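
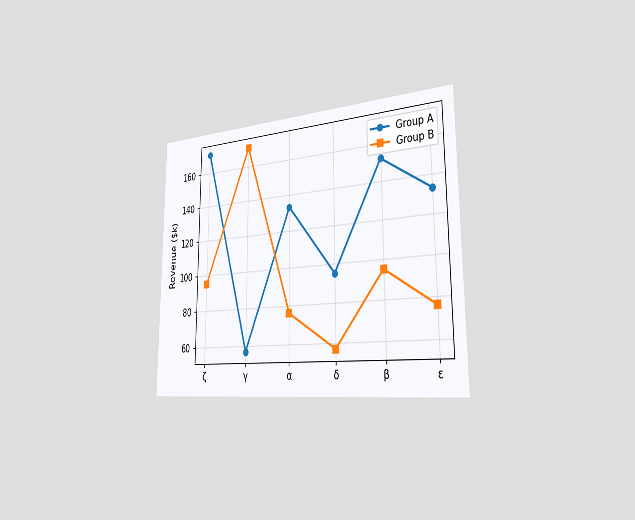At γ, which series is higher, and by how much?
Group B, by $114k

The chart is viewed slightly from the right. At γ, Group B sits above the other line by $114k.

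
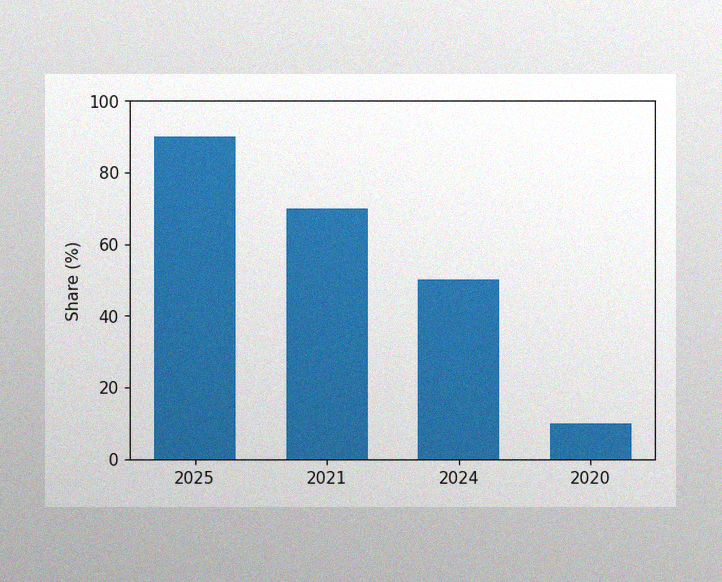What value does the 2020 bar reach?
The image has some photo noise and uneven lighting. Reading along the chart's y-axis, the 2020 bar reaches 10%.

10%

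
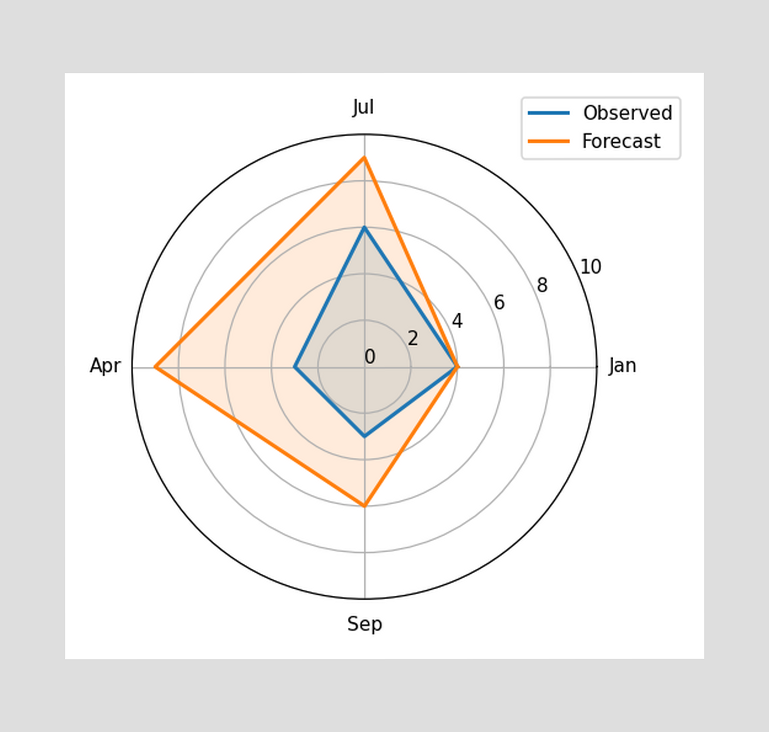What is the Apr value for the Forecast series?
9

On the Apr axis, Forecast reaches 9.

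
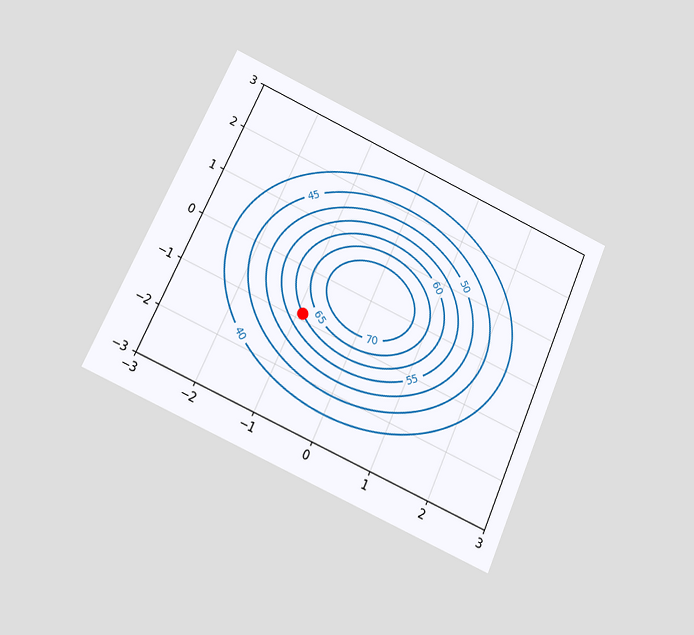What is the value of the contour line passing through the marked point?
60

The chart is tilted about 24° clockwise and viewed at a slight angle. The marked point sits on the contour labelled 60.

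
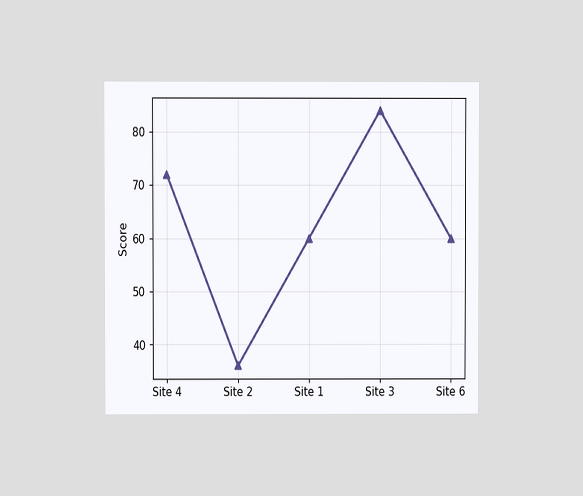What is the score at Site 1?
The chart is viewed at a slight angle. At Site 1, the line is at 60.

60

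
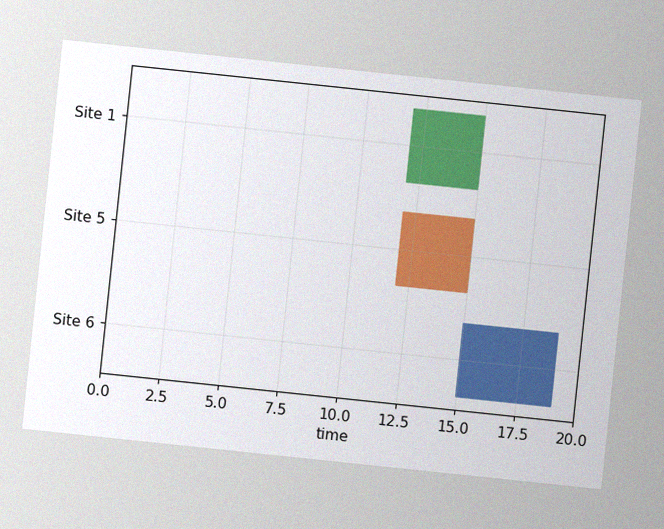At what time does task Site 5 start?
12

The chart is tilted about 6° clockwise, with some photo noise. The Site 5 bar begins at t=12.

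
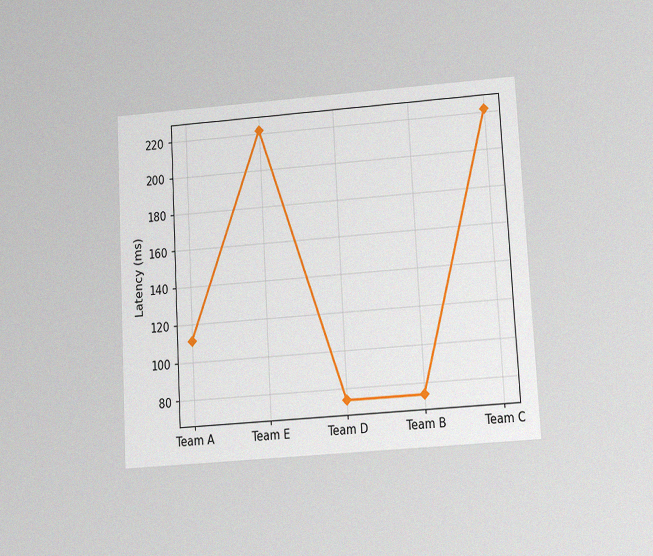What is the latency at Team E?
222ms

The chart is tilted about 3° counter-clockwise and viewed slightly from below, with some photo noise. At Team E, the line is at 222ms.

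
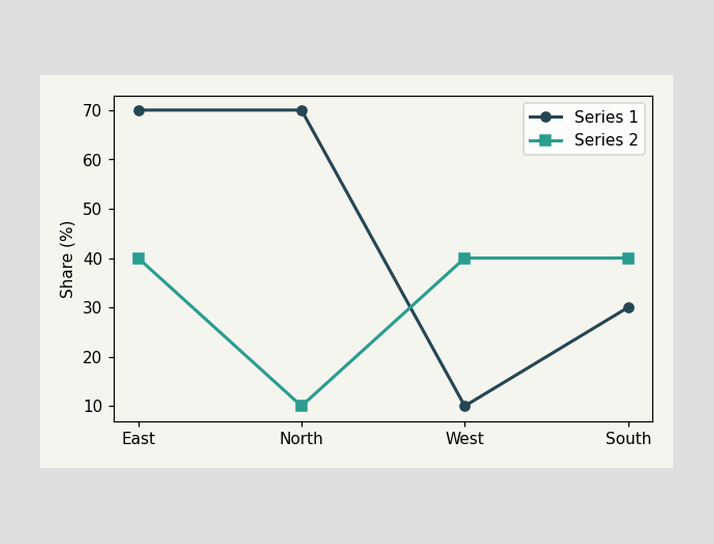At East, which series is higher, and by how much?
At East, Series 1 sits above the other line by 30%.

Series 1, by 30%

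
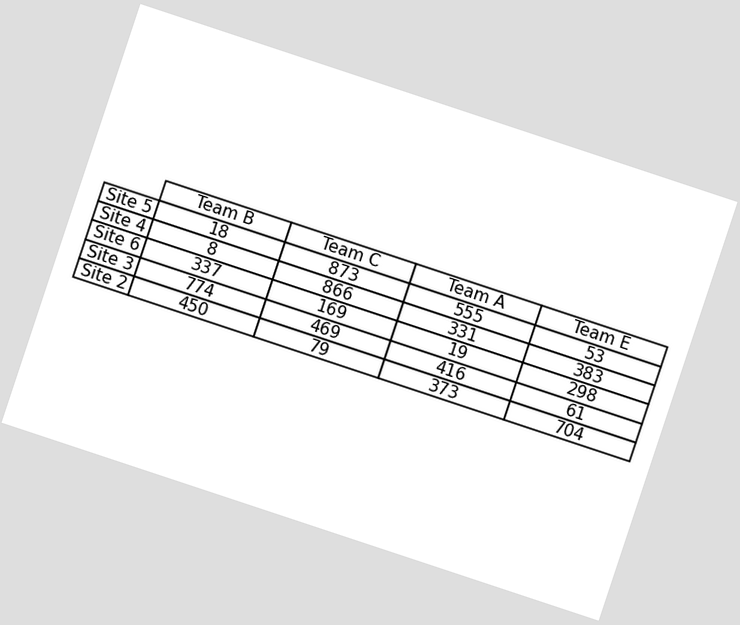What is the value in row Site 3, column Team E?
The chart is tilted about 18° clockwise. The (Site 3, Team E) cell reads 61.

61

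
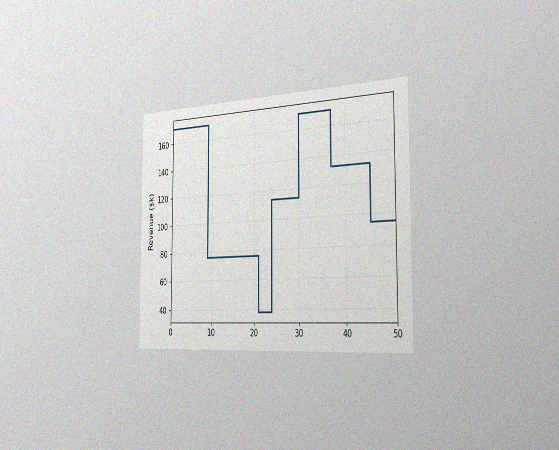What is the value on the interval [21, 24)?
The chart is viewed slightly from the right, with some photo noise. On [21, 24) the step sits at $38k.

$38k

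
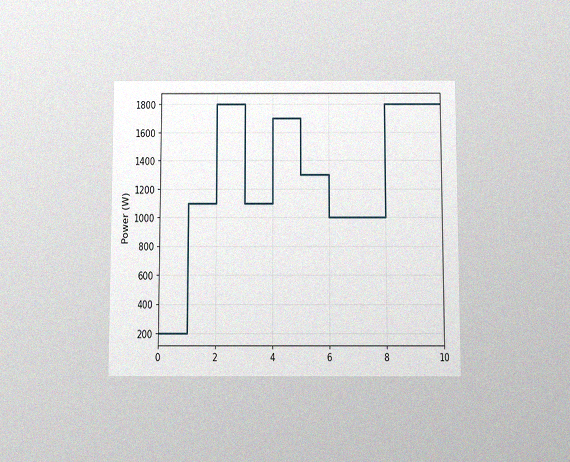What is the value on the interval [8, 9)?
The chart is viewed slightly from below, with some photo noise. On [8, 9) the step sits at 1800W.

1800W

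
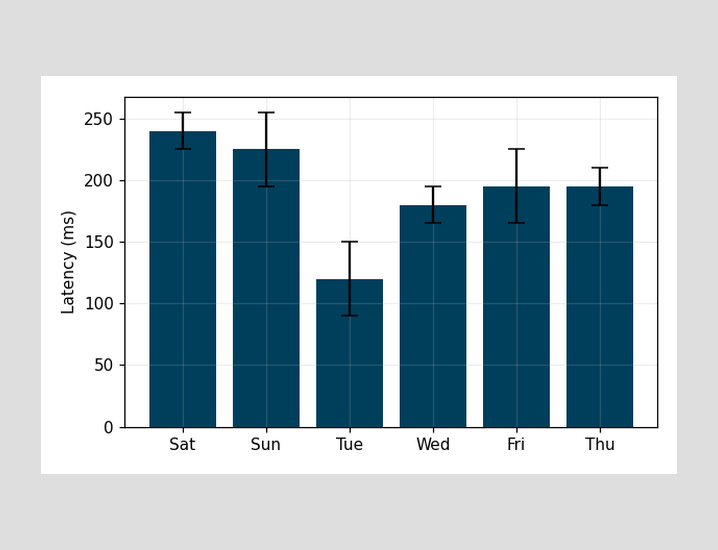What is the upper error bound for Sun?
255ms

The Sun bar's upper whisker reaches 255ms.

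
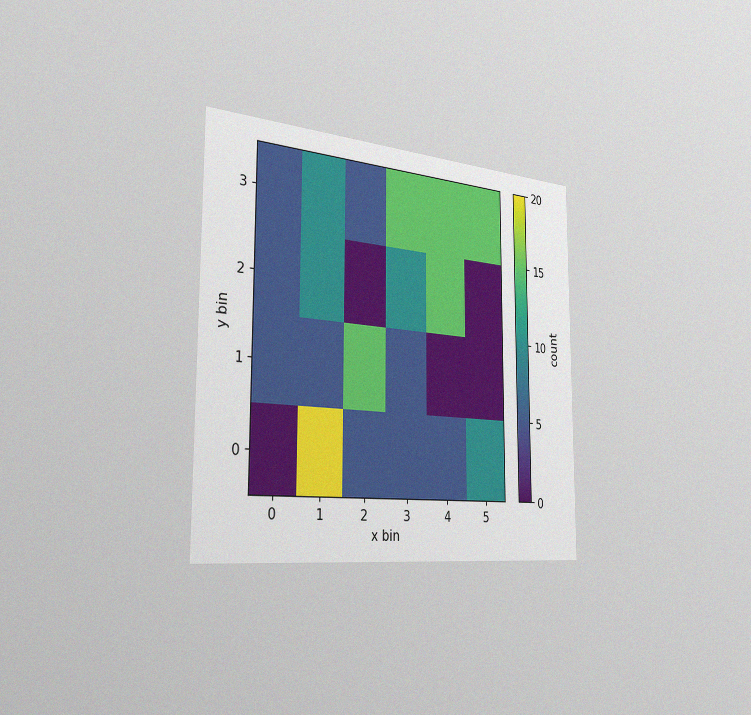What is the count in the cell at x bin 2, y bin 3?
5

The chart is viewed slightly from the left, with some photo noise. Matching the cell (2, 3) against the colorbar gives 5.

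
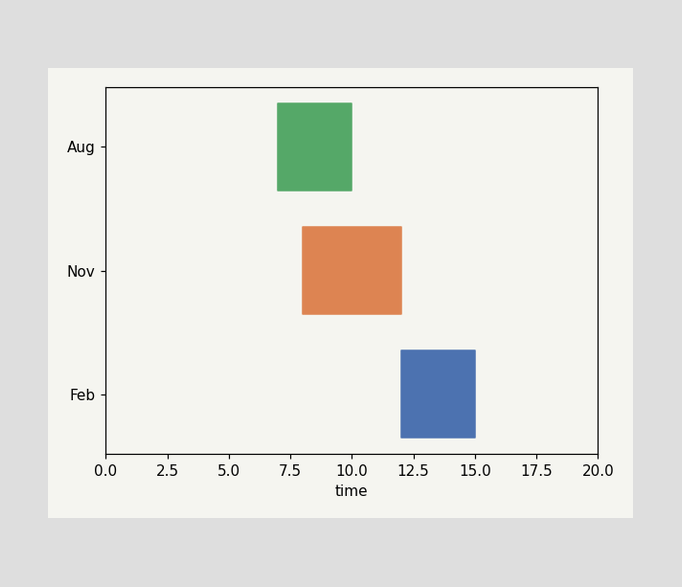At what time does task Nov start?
The Nov bar begins at t=8.

8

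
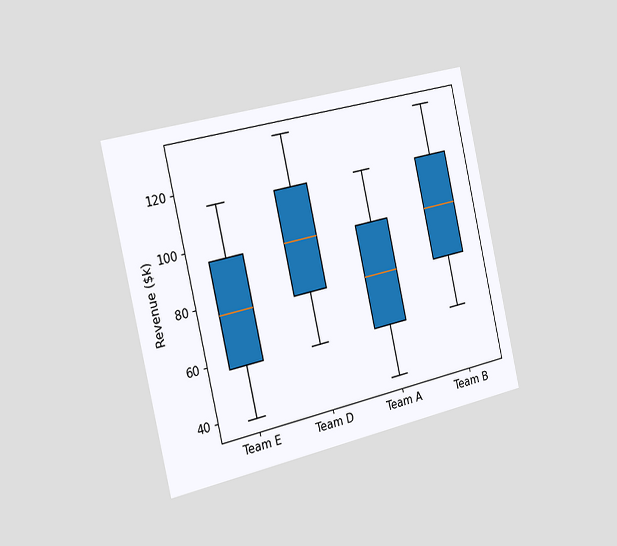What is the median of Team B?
The chart is tilted about 13° counter-clockwise and viewed slightly from the left. The median line in the Team B box sits at $95k.

$95k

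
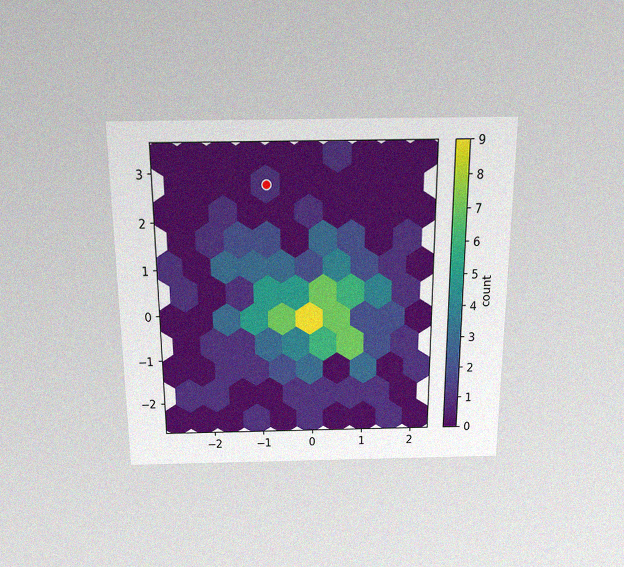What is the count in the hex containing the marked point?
1

The chart is viewed slightly from above, with some photo noise. The marked hex reads 1 on the colorbar.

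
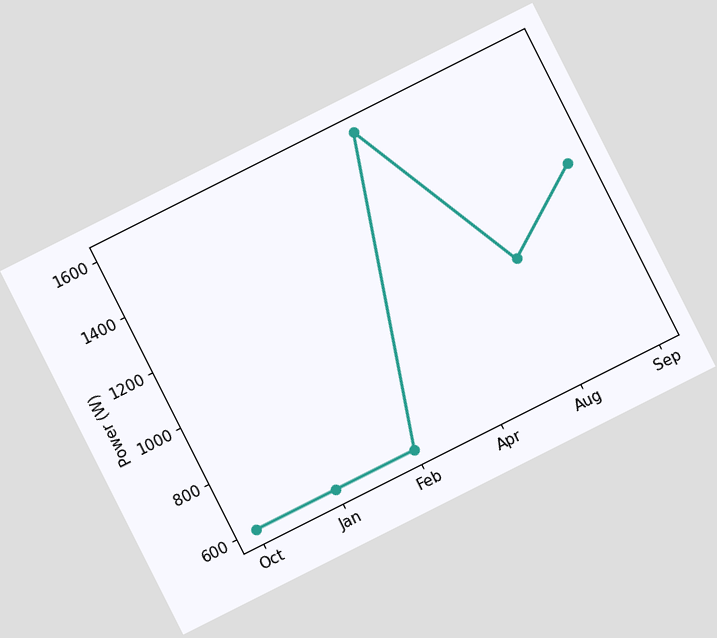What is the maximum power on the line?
The chart is tilted about 27° counter-clockwise. The highest point is at Apr, and reading across to the y-axis gives 1600W.

1600W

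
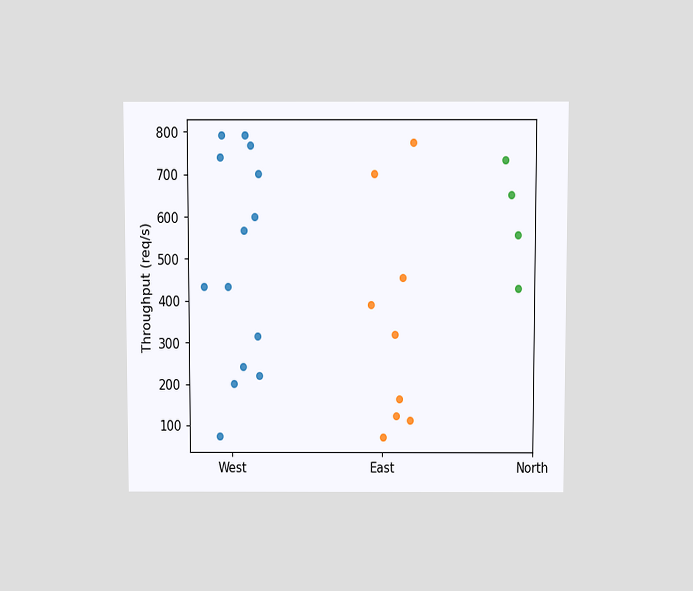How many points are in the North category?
The chart is viewed slightly from above. Counting the markers in the North column gives 4.

4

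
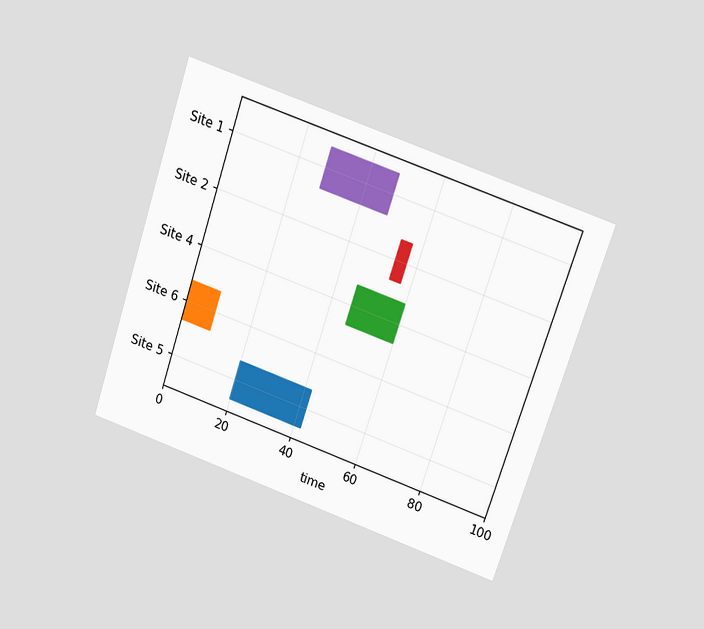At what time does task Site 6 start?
0

The chart is tilted about 18° clockwise and viewed slightly from above. The Site 6 bar begins at t=0.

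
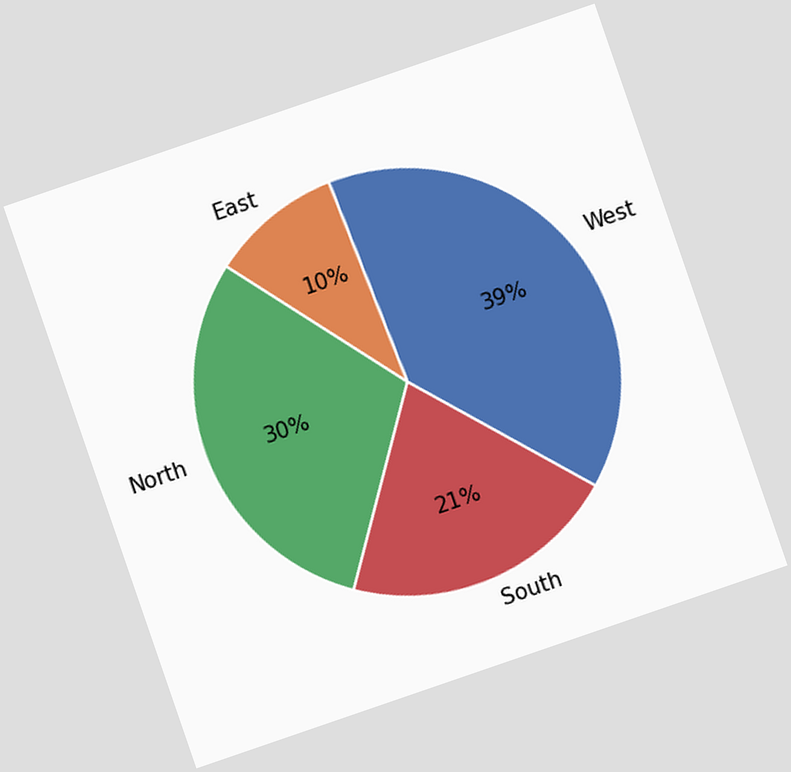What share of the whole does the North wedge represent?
30%

The chart is tilted about 19° counter-clockwise. The North slice takes up 30% of the pie.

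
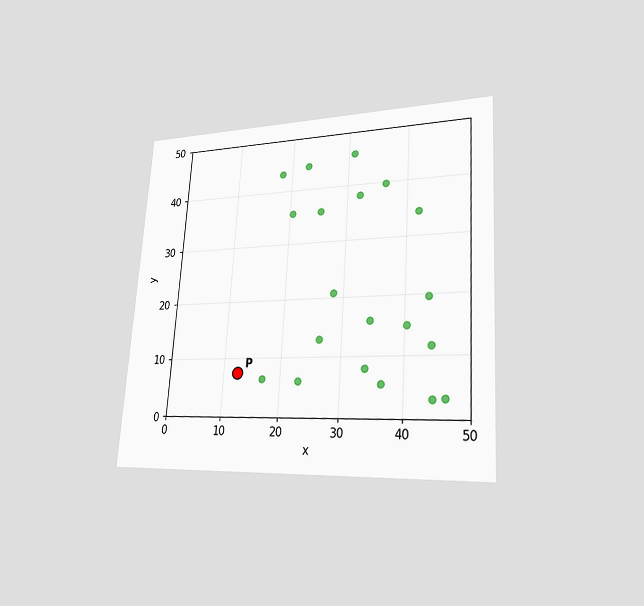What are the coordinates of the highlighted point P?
(12.5, 7.5)

The chart is tilted about 4° clockwise and viewed slightly from the right. Following the gridlines from P to each axis, P sits at (12.5, 7.5).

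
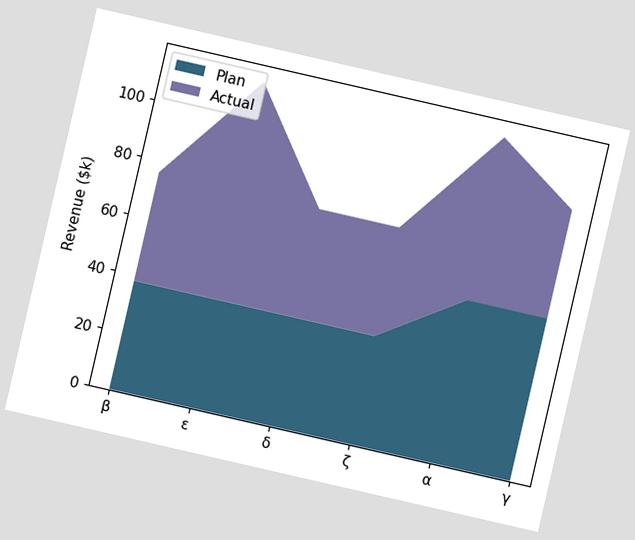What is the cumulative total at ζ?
The chart is tilted about 13° clockwise. The stacked total at ζ reaches $76k.

$76k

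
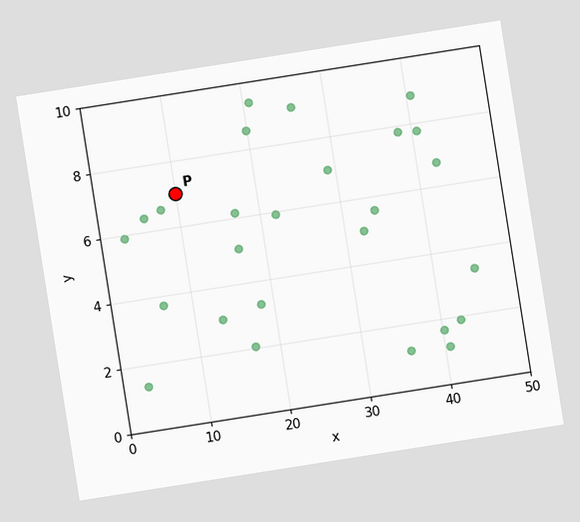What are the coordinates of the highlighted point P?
The chart is tilted about 9° counter-clockwise. Following the gridlines from P to each axis, P sits at (10, 7).

(10, 7)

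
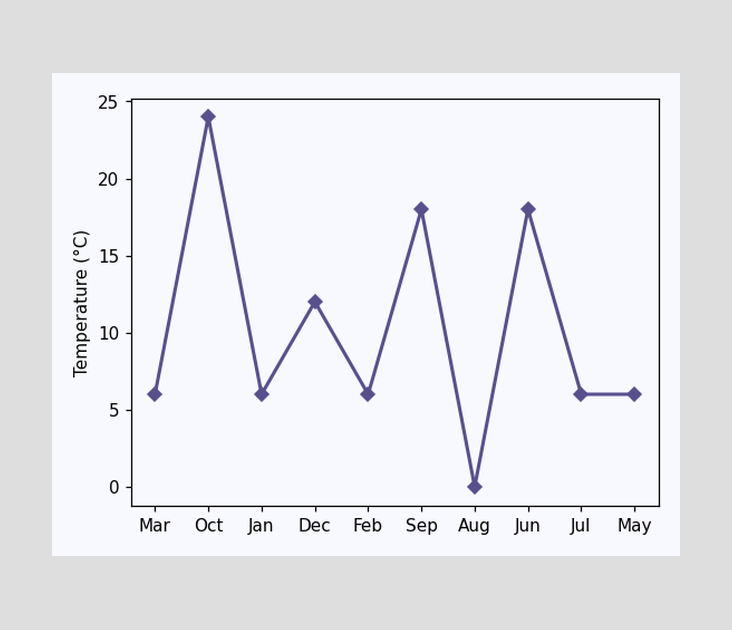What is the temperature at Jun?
18°C

At Jun, the line is at 18°C.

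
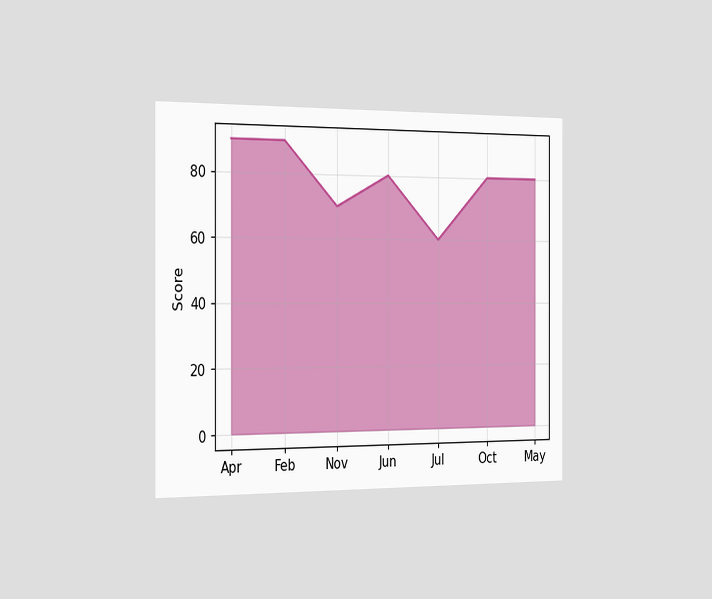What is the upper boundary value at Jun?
80

The chart is viewed slightly from the left. At Jun the upper boundary is at 80.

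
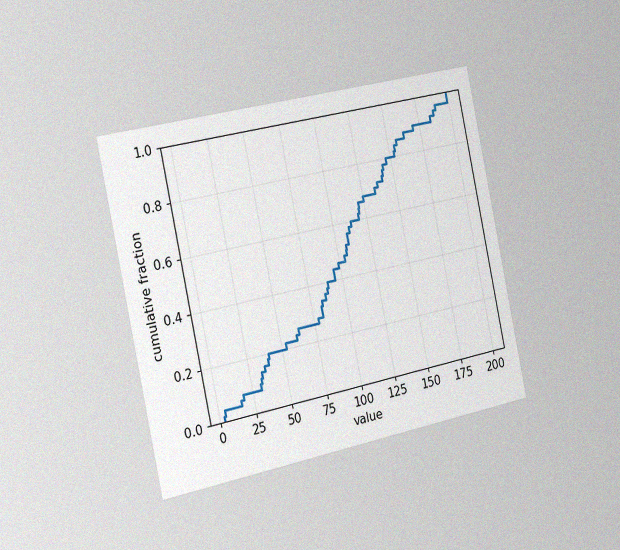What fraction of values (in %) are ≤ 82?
The chart is tilted about 12° counter-clockwise and viewed slightly from the left, with some photo noise. At x=82 the ECDF step is at 32%.

32%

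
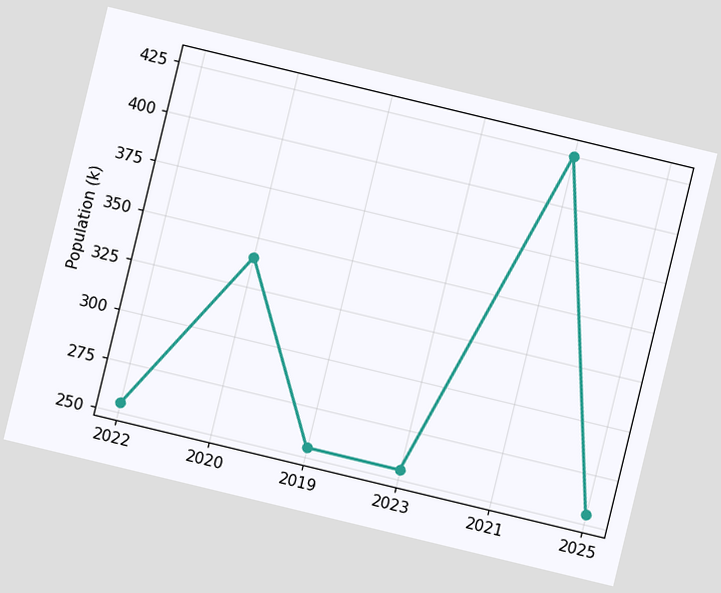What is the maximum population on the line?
425k

The chart is tilted about 14° clockwise. The highest point is at 2021, and reading across to the y-axis gives 425k.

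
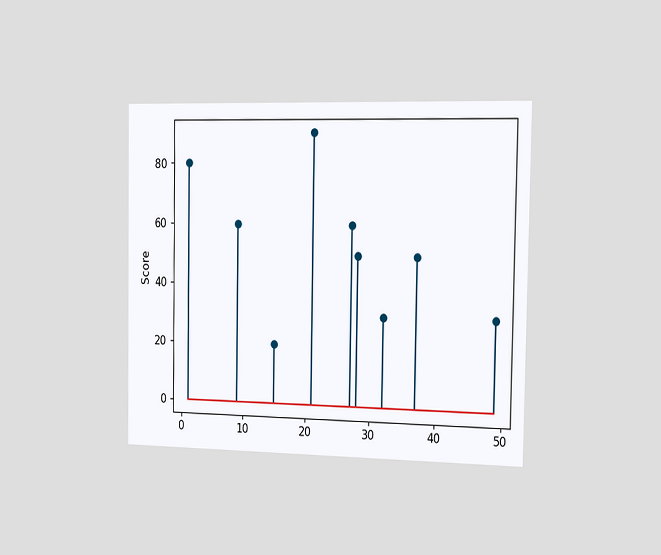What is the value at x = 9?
The chart is viewed slightly from the right. The stem at x=9 reaches 60.

60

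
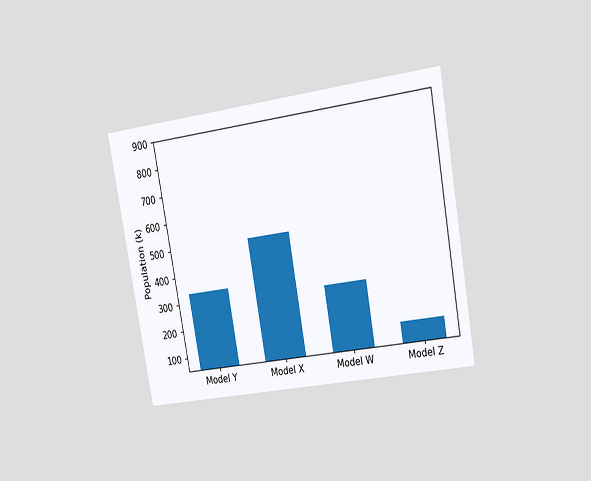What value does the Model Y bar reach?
336k

The chart is tilted about 10° counter-clockwise and viewed slightly from the right. Reading along the chart's y-axis, the Model Y bar reaches 336k.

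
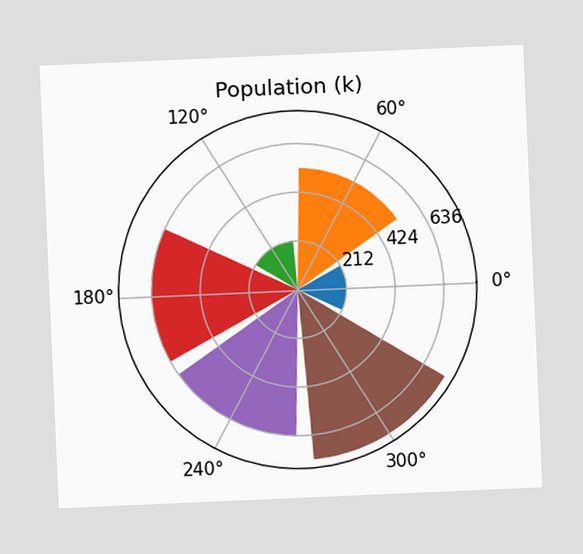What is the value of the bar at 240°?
The chart is tilted about 2° counter-clockwise. The bar at 240° reaches 636k on the radial axis.

636k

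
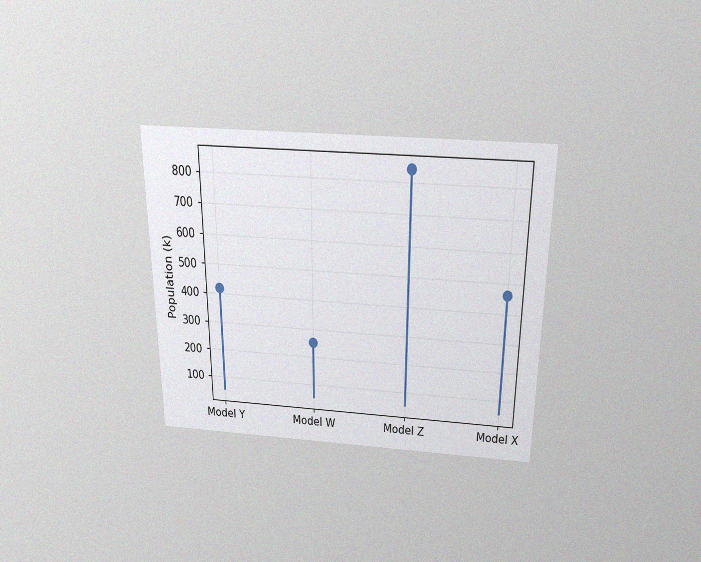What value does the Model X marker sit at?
462k

The chart is viewed slightly from above, with some photo noise. The Model X marker sits at 462k.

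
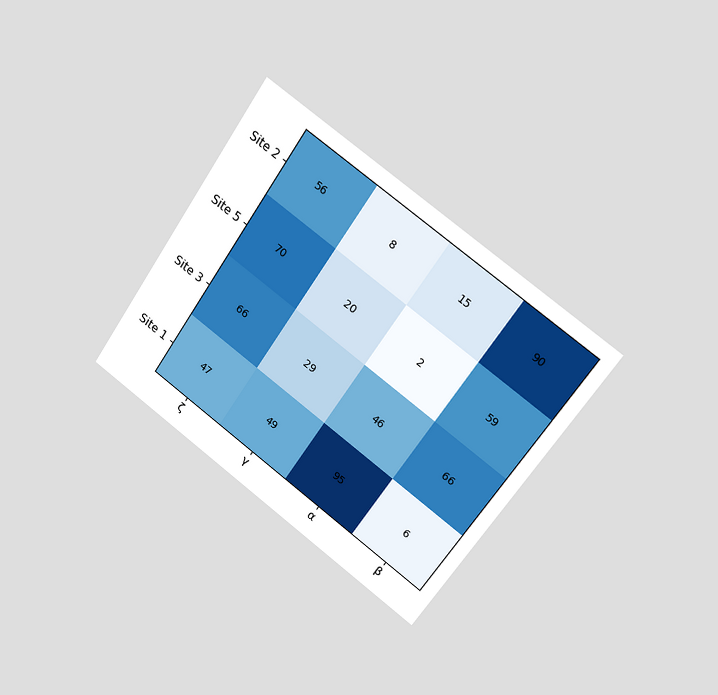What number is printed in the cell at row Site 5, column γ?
The chart is tilted about 35° clockwise and viewed slightly from the right. The (Site 5, γ) cell reads 20.

20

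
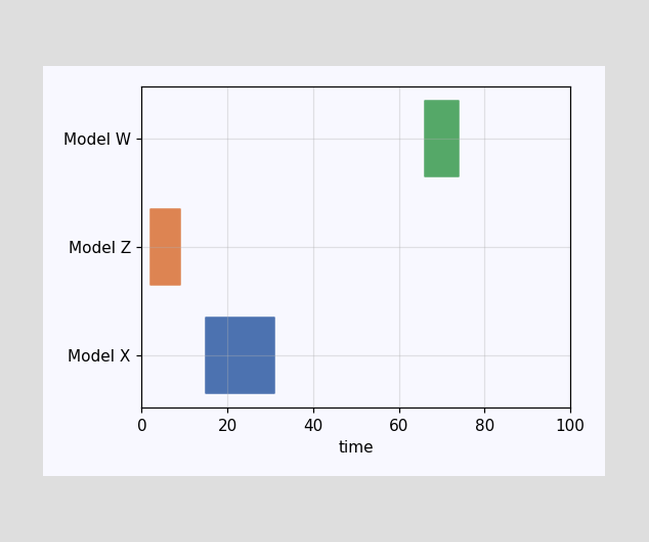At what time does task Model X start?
15

The Model X bar begins at t=15.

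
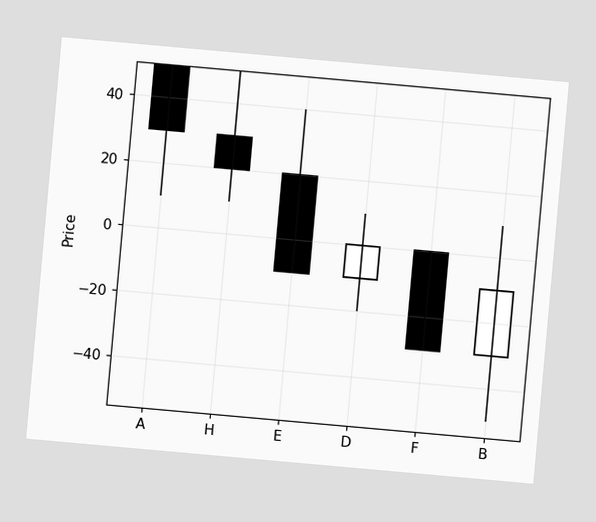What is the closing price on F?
The chart is tilted about 5° clockwise. The F candle closes at -30.

-30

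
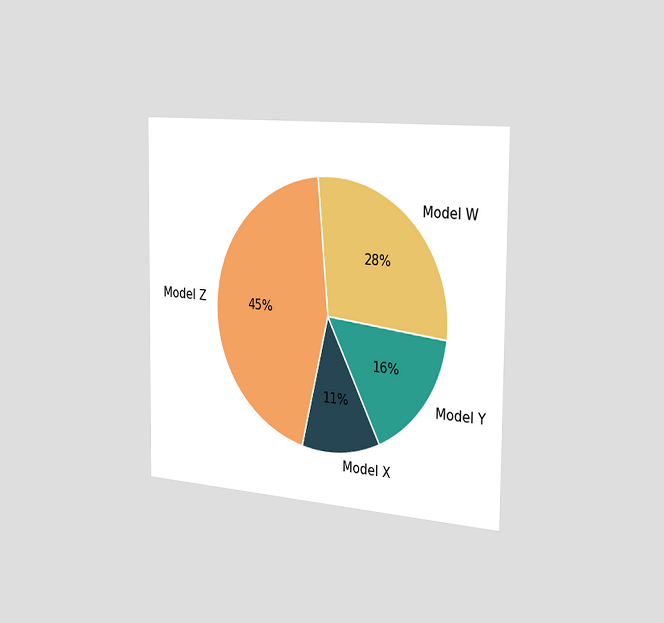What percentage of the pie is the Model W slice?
28%

The chart is viewed slightly from the right. The Model W slice takes up 28% of the pie.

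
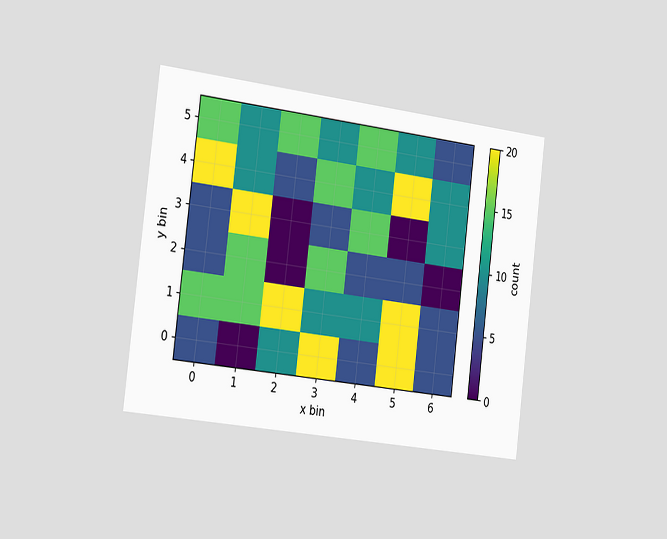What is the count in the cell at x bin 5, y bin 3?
0

The chart is tilted about 7° clockwise and viewed slightly from the left. Matching the cell (5, 3) against the colorbar gives 0.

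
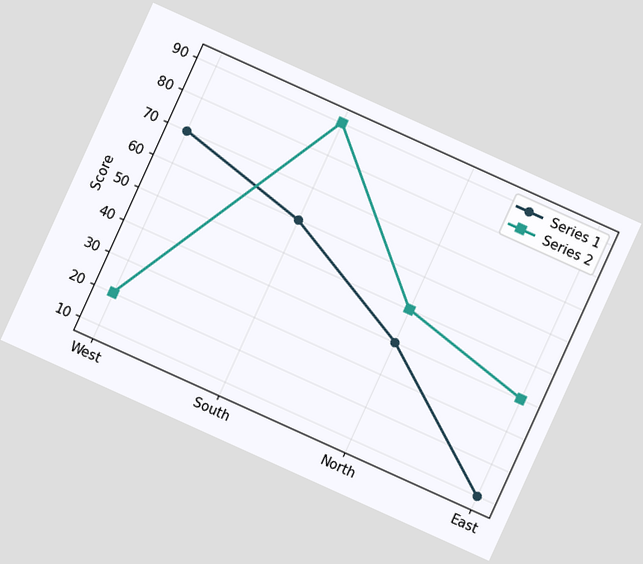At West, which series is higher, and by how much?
The chart is tilted about 24° clockwise. At West, Series 1 sits above the other line by 50.

Series 1, by 50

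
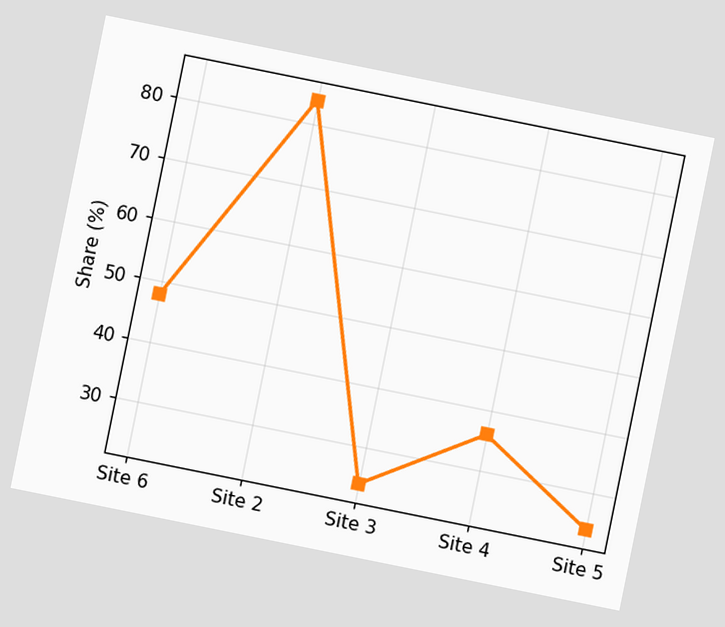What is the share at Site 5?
The chart is tilted about 11° clockwise. At Site 5, the line is at 24%.

24%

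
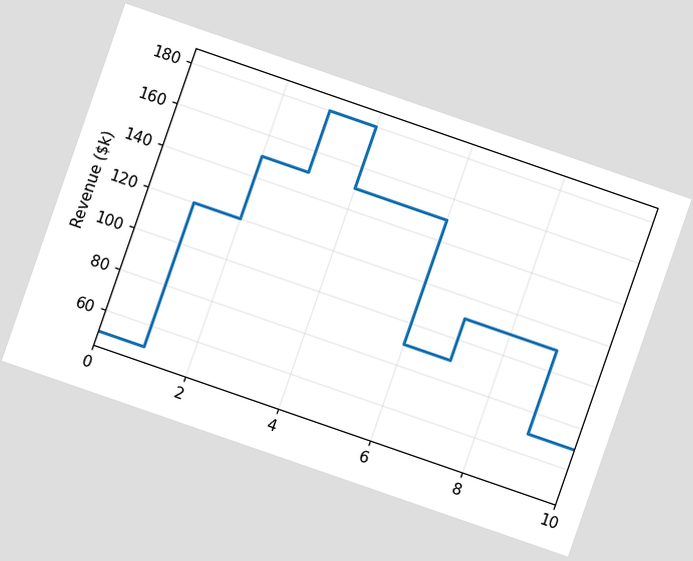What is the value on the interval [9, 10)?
$70k

The chart is tilted about 19° clockwise. On [9, 10) the step sits at $70k.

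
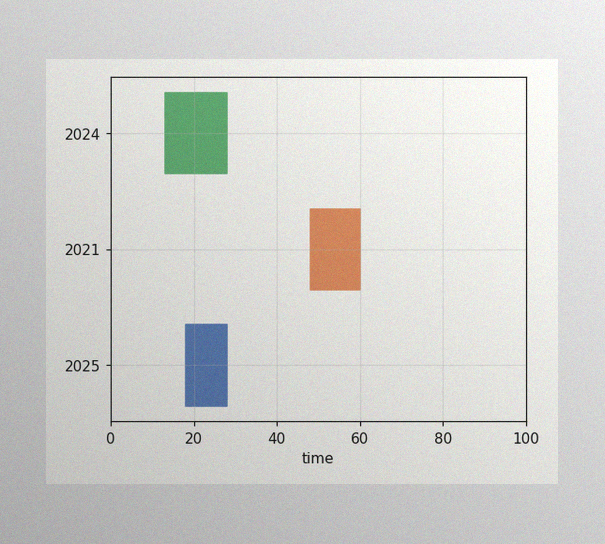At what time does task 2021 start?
48

The image has some photo noise and uneven lighting. The 2021 bar begins at t=48.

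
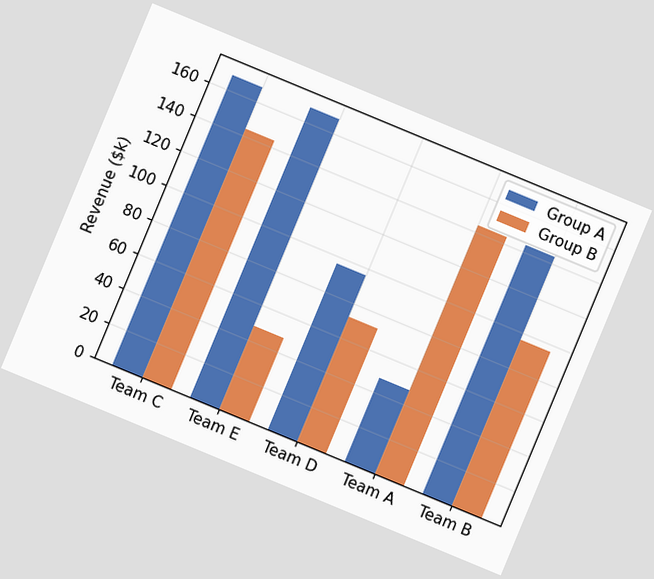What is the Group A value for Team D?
$96k

The chart is tilted about 23° clockwise. The Group A bar at Team D reaches $96k on the y-axis.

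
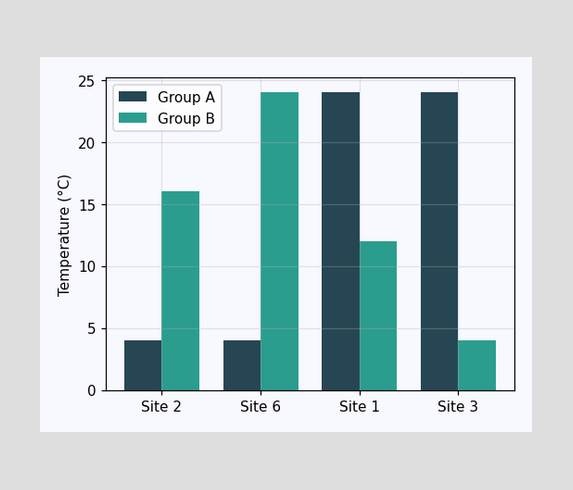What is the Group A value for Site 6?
The Group A bar at Site 6 reaches 4°C on the y-axis.

4°C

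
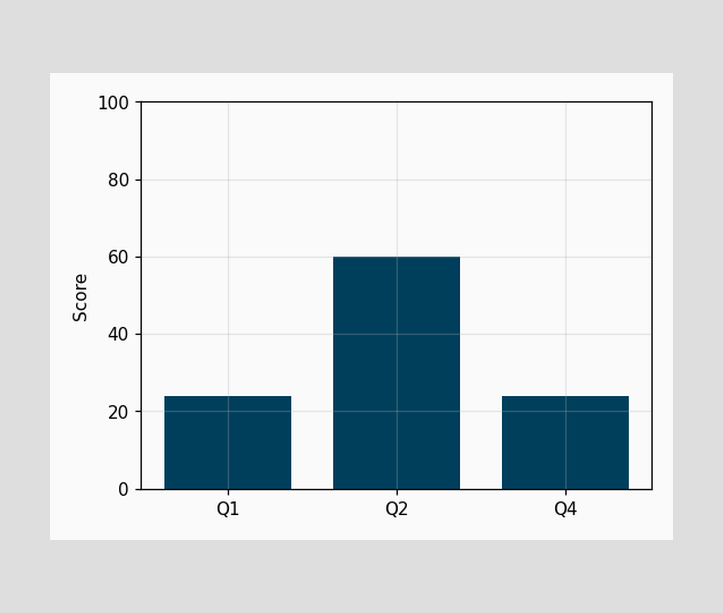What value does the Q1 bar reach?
24

Reading along the chart's y-axis, the Q1 bar reaches 24.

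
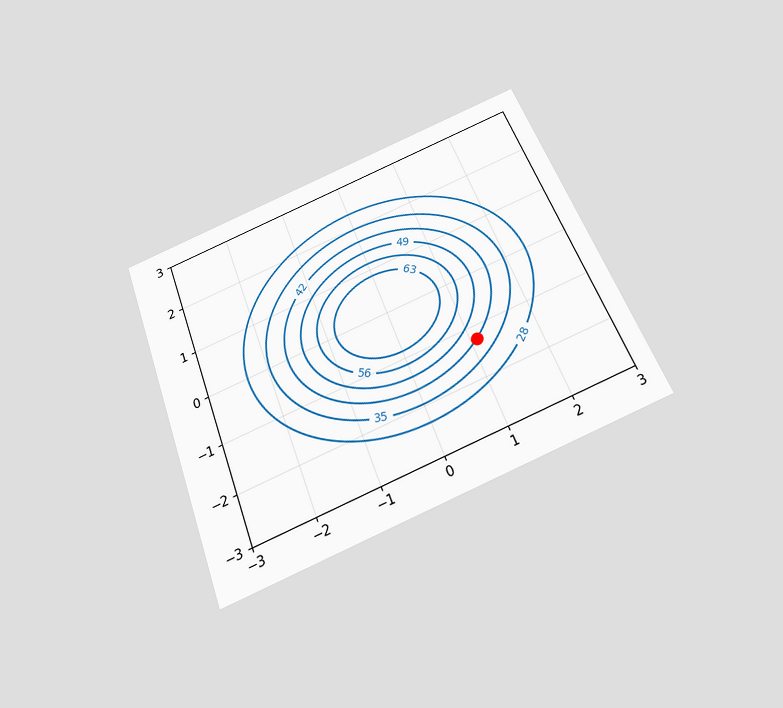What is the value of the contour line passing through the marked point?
42

The chart is tilted about 21° counter-clockwise and viewed slightly from below. The marked point sits on the contour labelled 42.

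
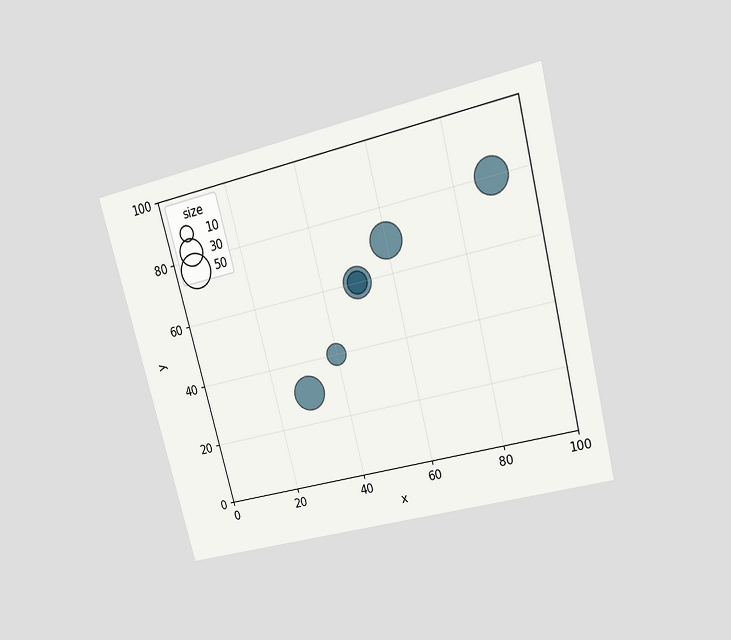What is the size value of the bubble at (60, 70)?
The chart is tilted about 14° counter-clockwise and viewed at a slight angle. Matching the bubble at (60, 70) against the size legend gives 50.

50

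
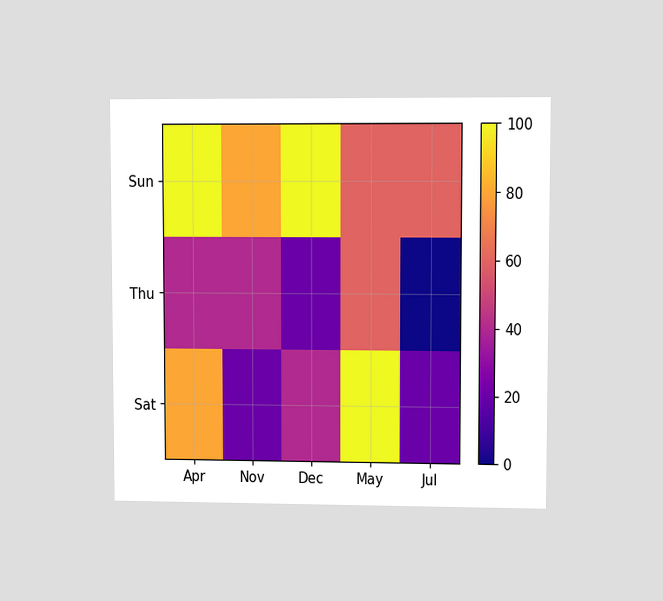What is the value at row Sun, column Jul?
60

The chart is viewed at a slight angle. Matching cell (Sun, Jul) against the colorbar gives 60.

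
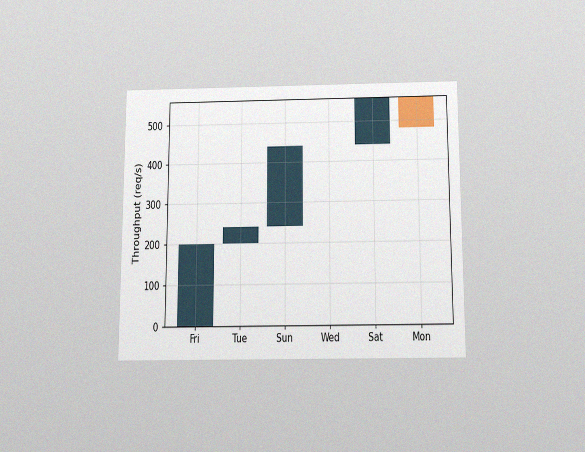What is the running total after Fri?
200req/s

The chart is viewed slightly from below, with some photo noise. After Fri the running total reaches 200req/s.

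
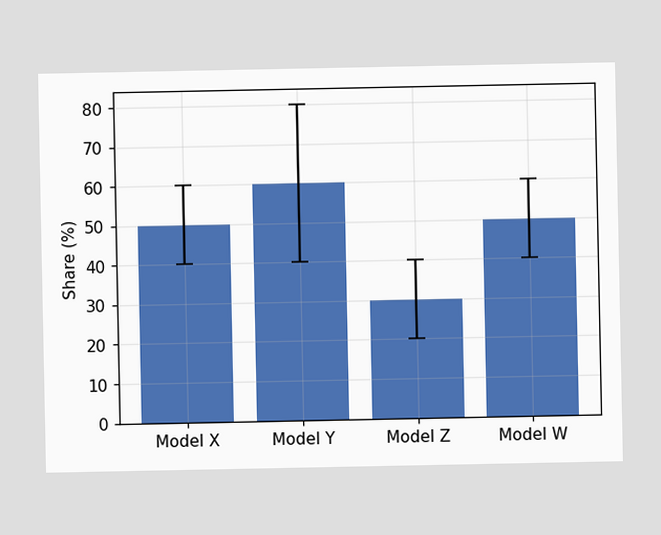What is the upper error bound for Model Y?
The Model Y bar's upper whisker reaches 80%.

80%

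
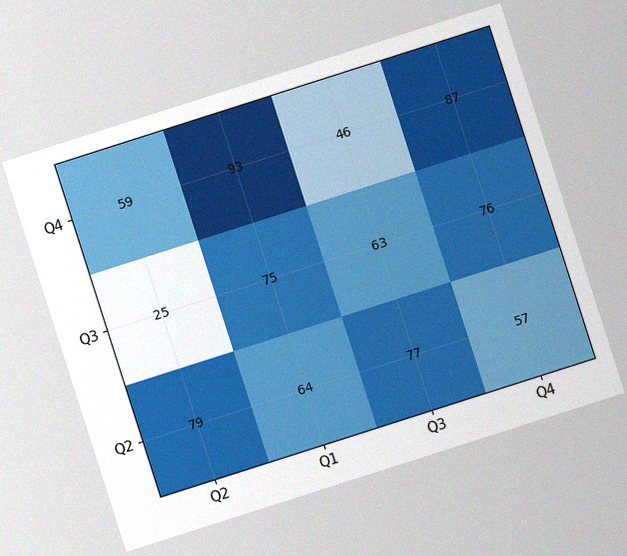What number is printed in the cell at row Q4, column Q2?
The chart is tilted about 18° counter-clockwise, with some photo noise. The (Q4, Q2) cell reads 59.

59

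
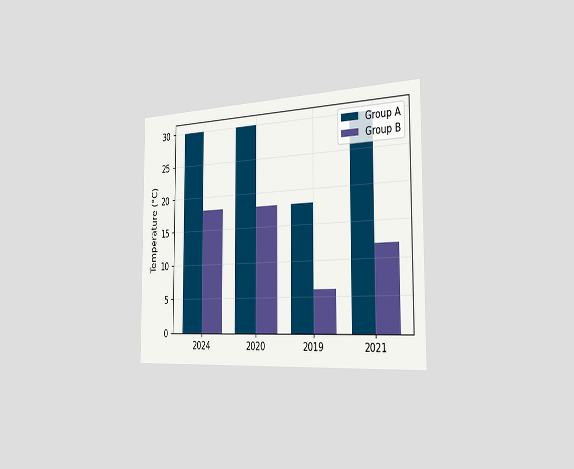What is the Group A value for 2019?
18°C

The chart is viewed slightly from the right. The Group A bar at 2019 reaches 18°C on the y-axis.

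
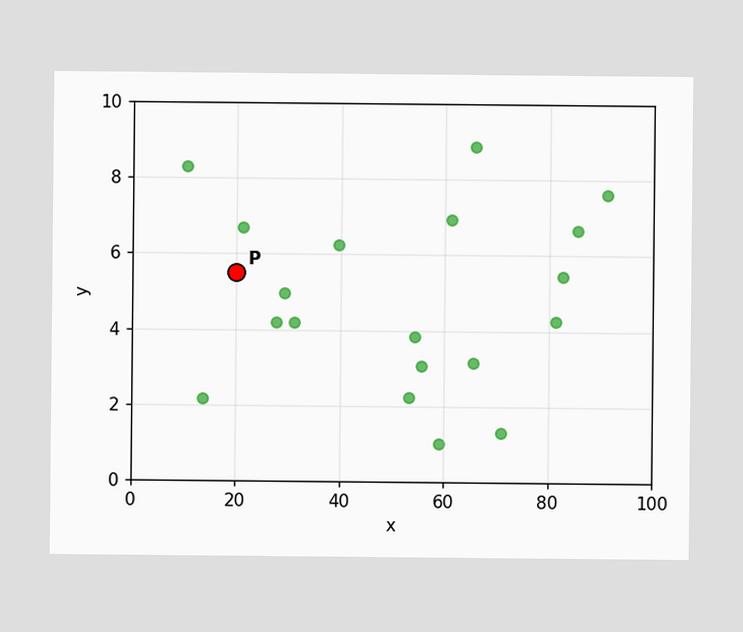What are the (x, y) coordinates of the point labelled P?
(20, 5.5)

Following the gridlines from P to each axis, P sits at (20, 5.5).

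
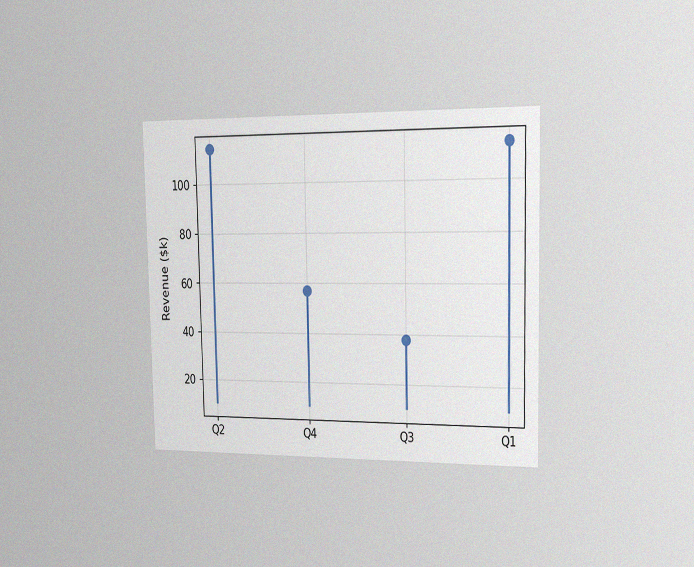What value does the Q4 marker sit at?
$57k

The chart is viewed slightly from the right, with some photo noise. The Q4 marker sits at $57k.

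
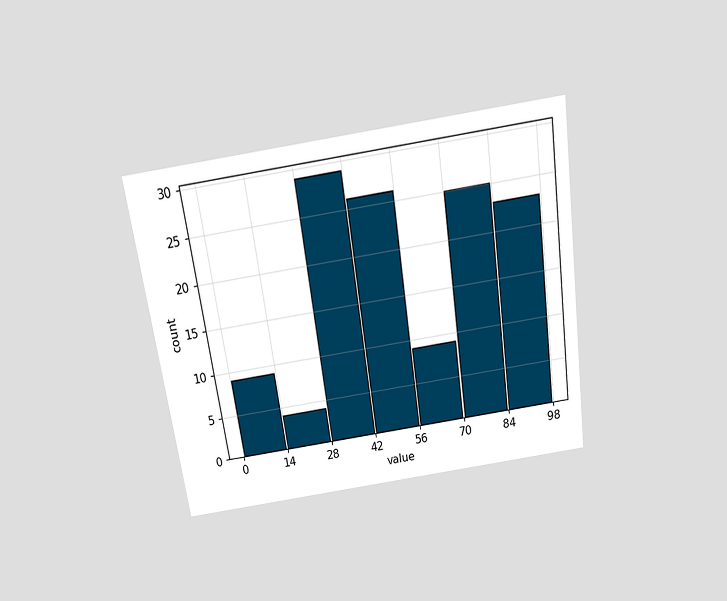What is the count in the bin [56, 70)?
9

The chart is tilted about 8° counter-clockwise and viewed slightly from above. The [56, 70) bin has height 9.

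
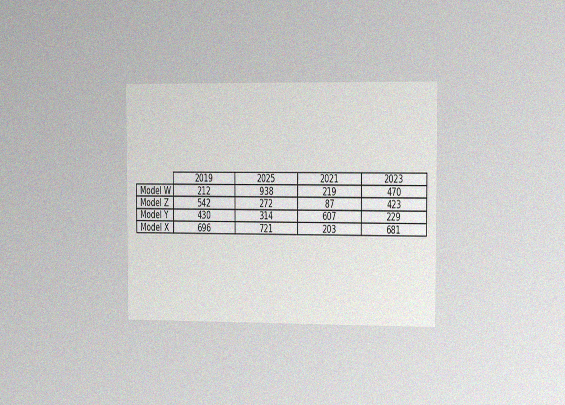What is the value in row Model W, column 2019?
The chart is viewed slightly from the right, with some photo noise. The (Model W, 2019) cell reads 212.

212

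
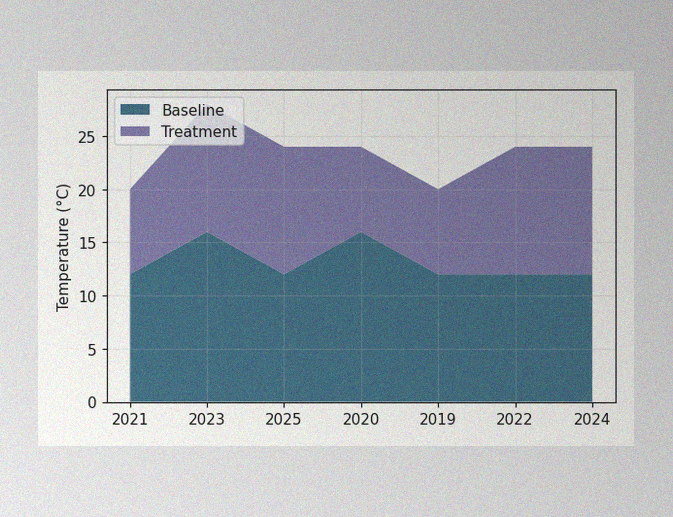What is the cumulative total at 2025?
The image has some photo noise and uneven lighting. The stacked total at 2025 reaches 24°C.

24°C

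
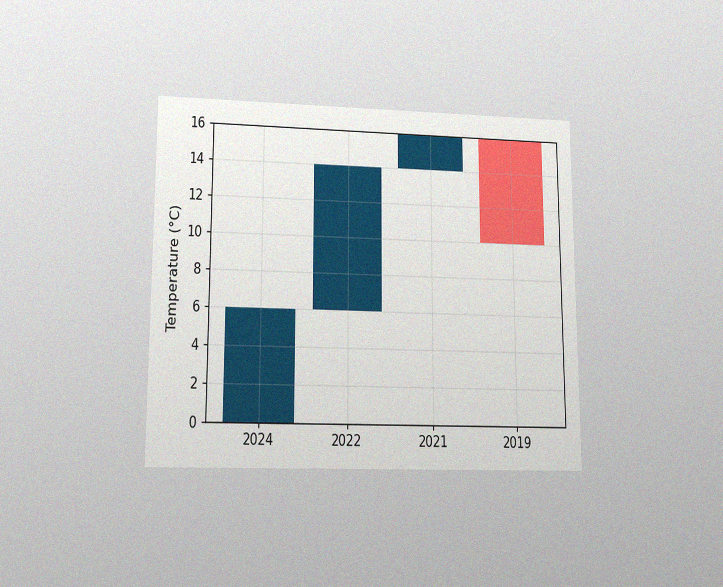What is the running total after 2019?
10°C

The chart is viewed at a slight angle, with some photo noise. After 2019 the running total reaches 10°C.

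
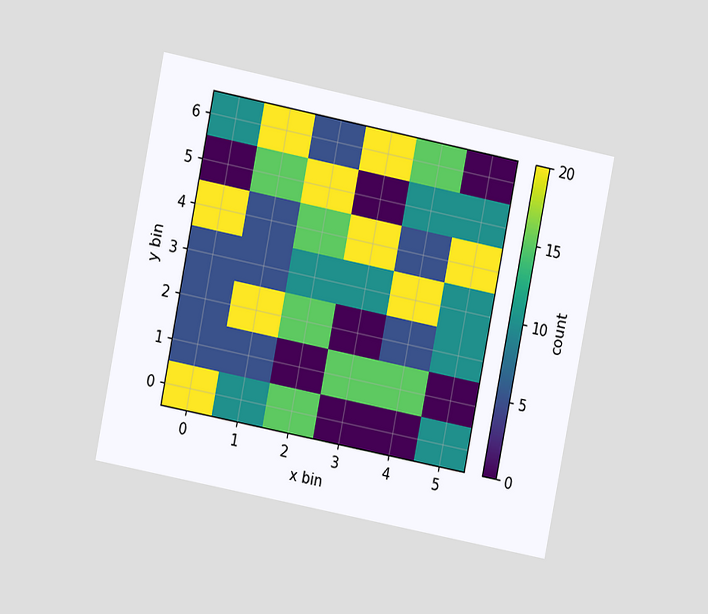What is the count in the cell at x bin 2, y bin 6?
5

The chart is tilted about 11° clockwise and viewed at a slight angle. Matching the cell (2, 6) against the colorbar gives 5.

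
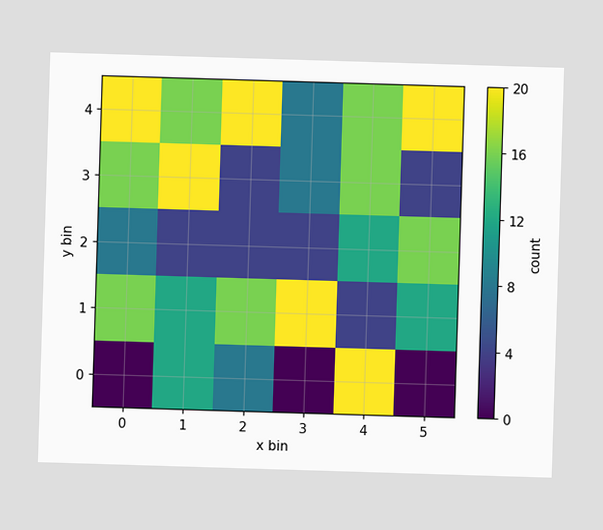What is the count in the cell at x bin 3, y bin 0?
Matching the cell (3, 0) against the colorbar gives 0.

0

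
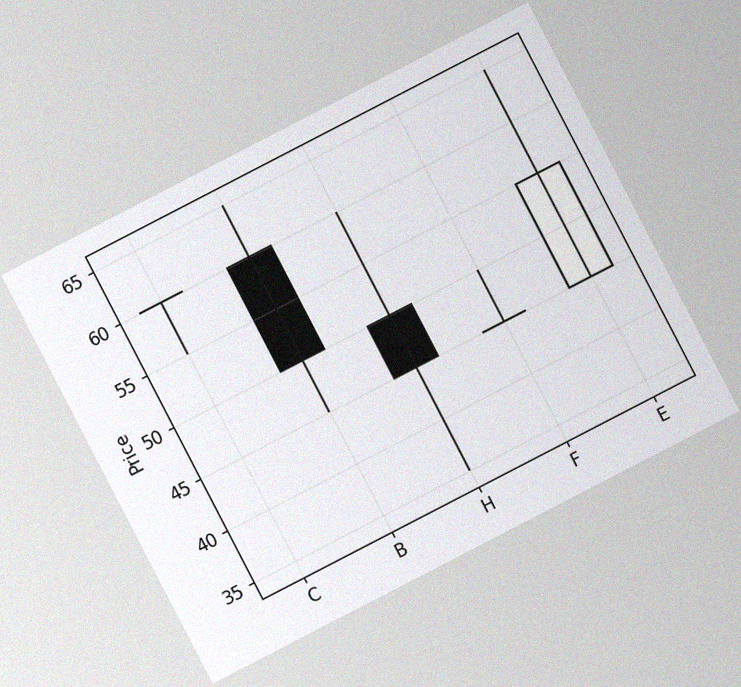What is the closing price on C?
60

The chart is tilted about 27° counter-clockwise, with some photo noise. The C candle closes at 60.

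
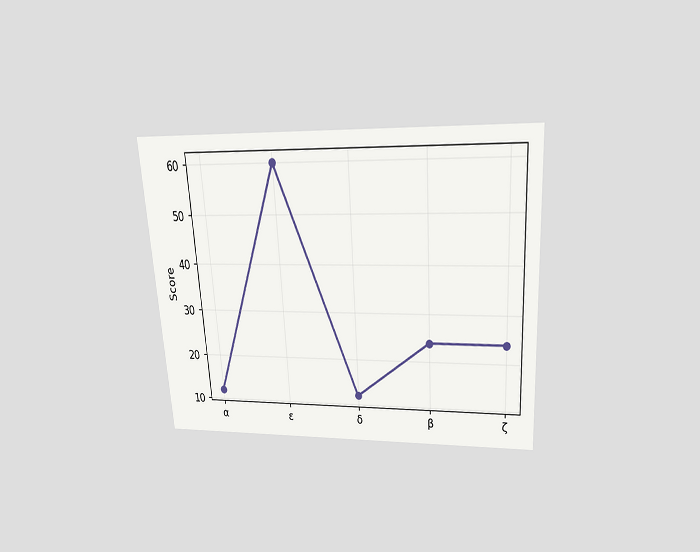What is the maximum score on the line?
The chart is tilted about 4° counter-clockwise and viewed slightly from above. The highest point is at ε, and reading across to the y-axis gives 60.

60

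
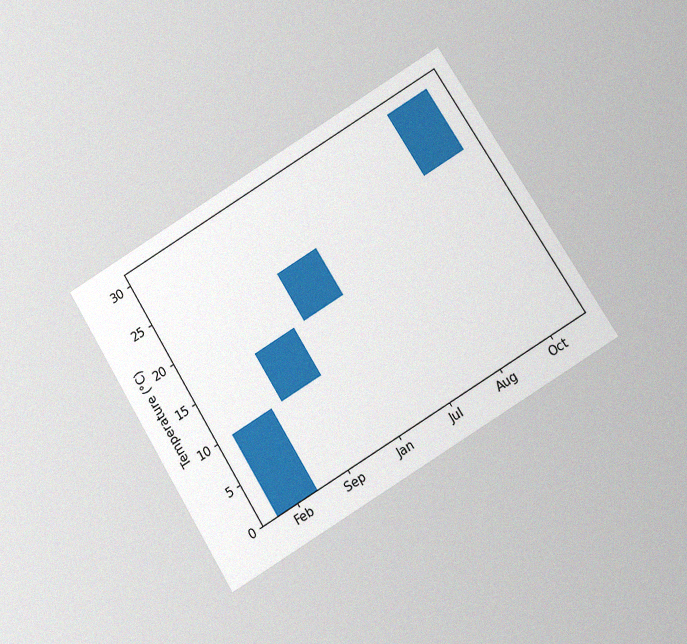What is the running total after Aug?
22°C

The chart is tilted about 32° counter-clockwise and viewed at a slight angle, with some photo noise. After Aug the running total reaches 22°C.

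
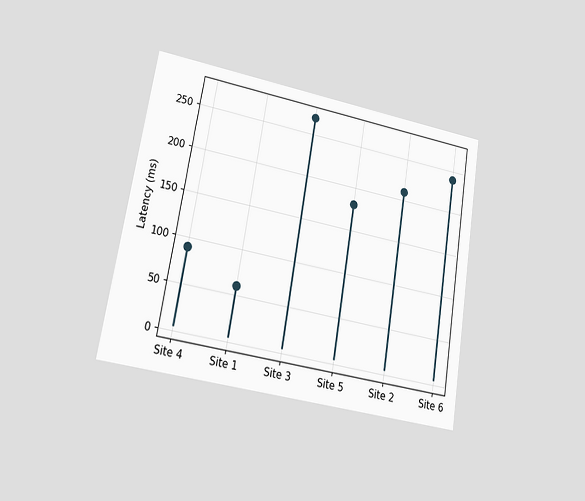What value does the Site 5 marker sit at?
180ms

The chart is tilted about 10° clockwise and viewed at a slight angle. The Site 5 marker sits at 180ms.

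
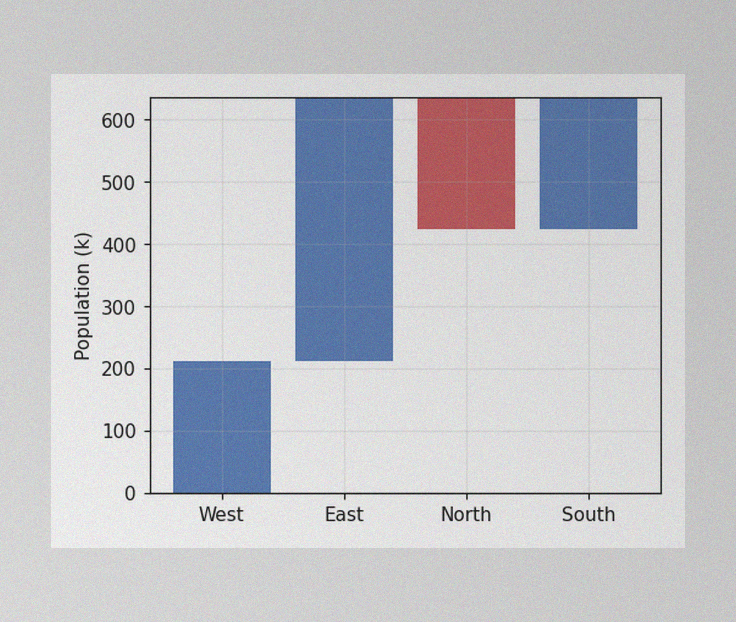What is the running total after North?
424k

The image has some photo noise and uneven lighting. After North the running total reaches 424k.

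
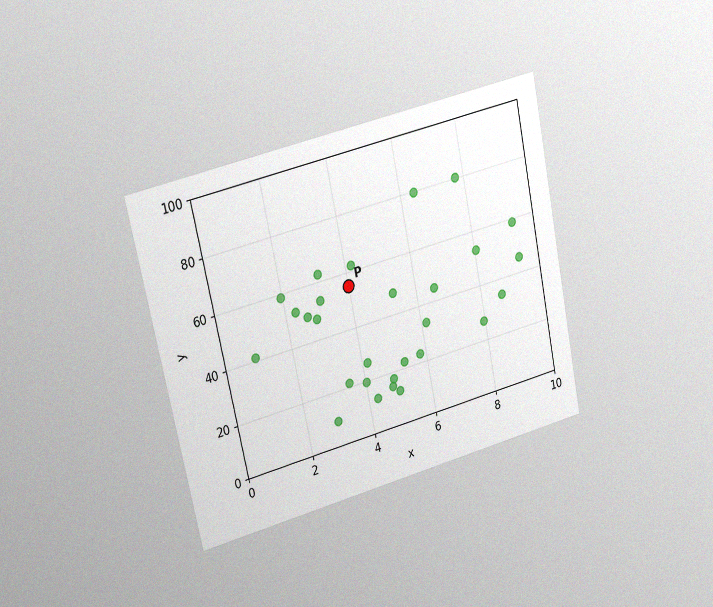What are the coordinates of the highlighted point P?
(4, 55)

The chart is tilted about 12° counter-clockwise and viewed slightly from the left, with some photo noise. Following the gridlines from P to each axis, P sits at (4, 55).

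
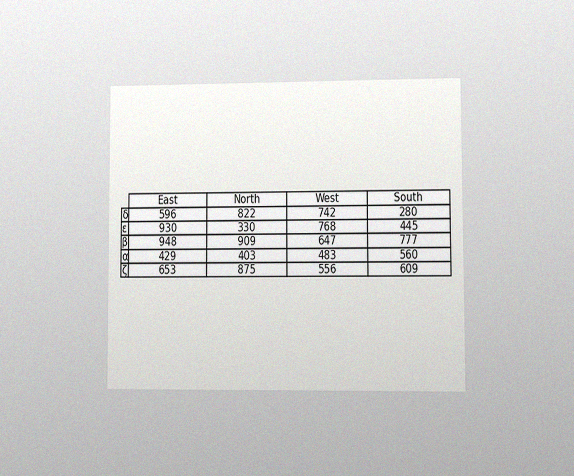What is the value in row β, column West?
647

The chart is viewed at a slight angle, with some photo noise. The (β, West) cell reads 647.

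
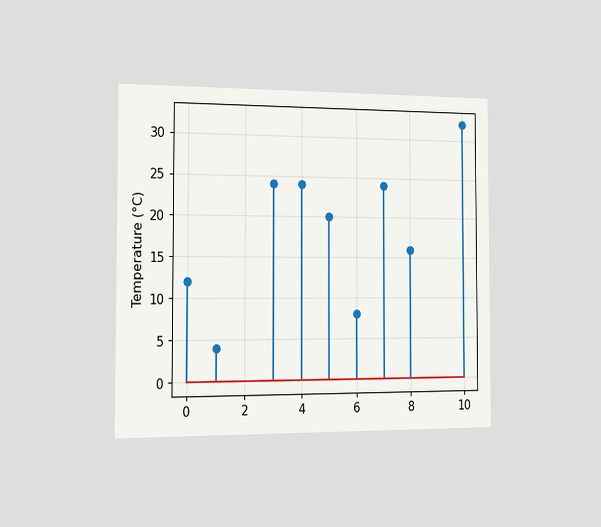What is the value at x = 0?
12°C

The chart is viewed slightly from the left. The stem at x=0 reaches 12°C.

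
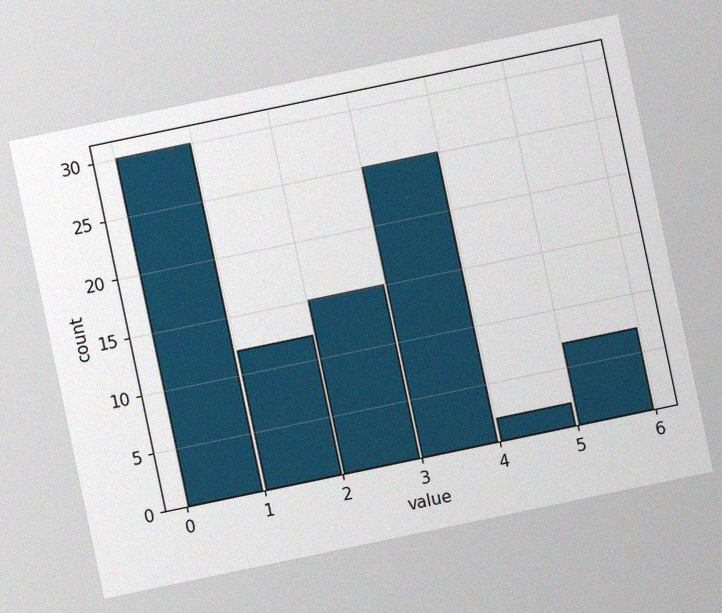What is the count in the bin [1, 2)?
The chart is tilted about 12° counter-clockwise, with some photo noise. The [1, 2) bin has height 12.

12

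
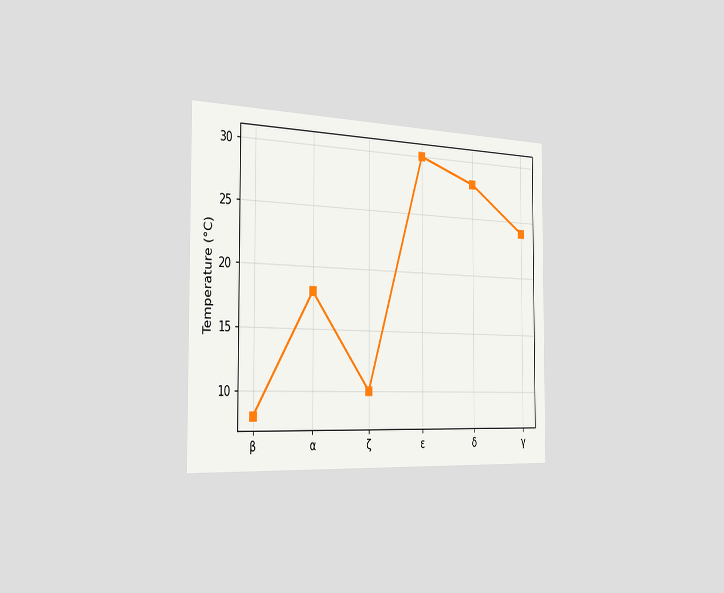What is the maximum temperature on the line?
30°C

The chart is viewed slightly from the left. The highest point is at ε, and reading across to the y-axis gives 30°C.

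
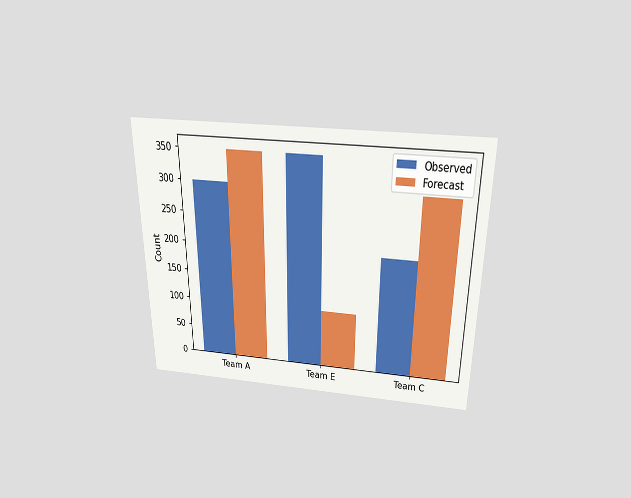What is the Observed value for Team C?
The chart is viewed slightly from above. The Observed bar at Team C reaches 200 on the y-axis.

200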